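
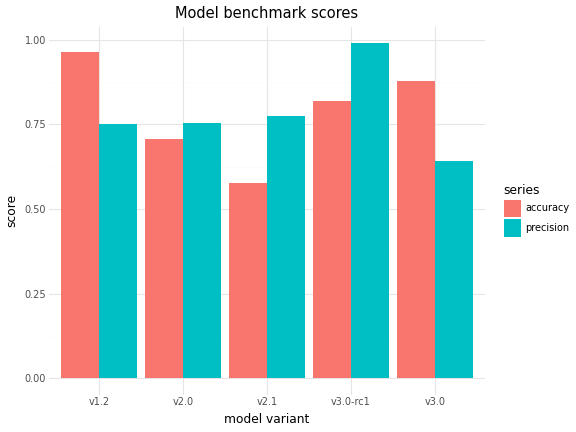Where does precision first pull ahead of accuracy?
v2.0

v1.2: precision ≈ 0.8 vs accuracy ≈ 1.0 (not yet); v2.0: precision ≈ 0.8 vs accuracy ≈ 0.7 (first crossover).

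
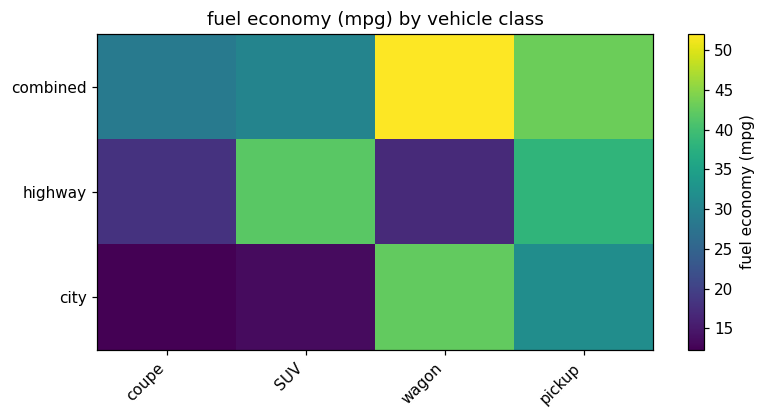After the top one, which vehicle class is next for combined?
Top 3 for combined: wagon ≈ 50, pickup ≈ 45, SUV ≈ 30.

pickup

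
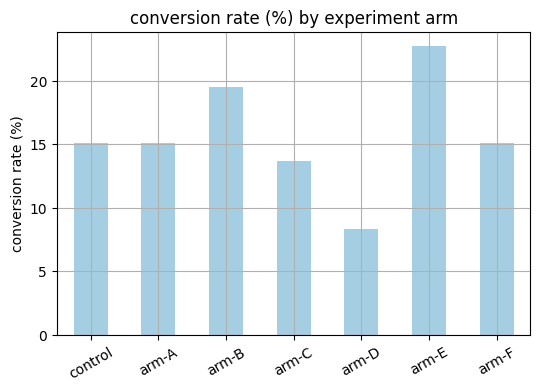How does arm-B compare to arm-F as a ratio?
≈ 1.25×

arm-B ≈ 20, arm-F ≈ 16; 20/16 ≈ 1.25.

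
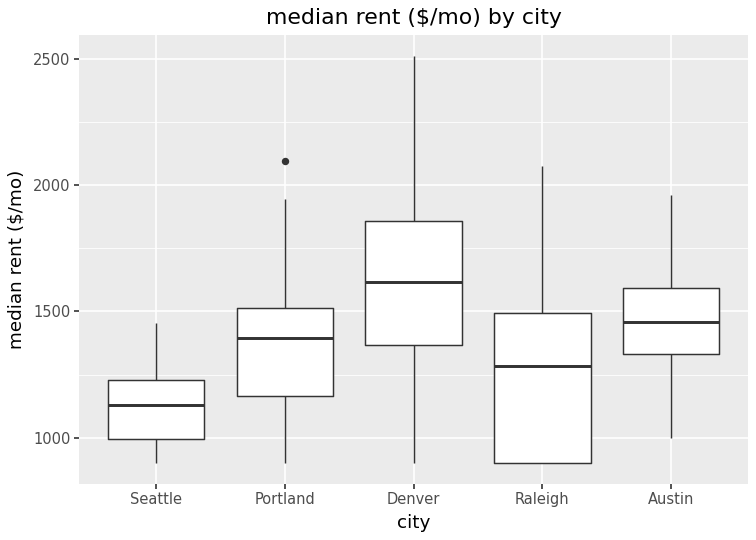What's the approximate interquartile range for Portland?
Q3 ≈ 1500, Q1 ≈ 1150; IQR ≈ 350.

≈ 350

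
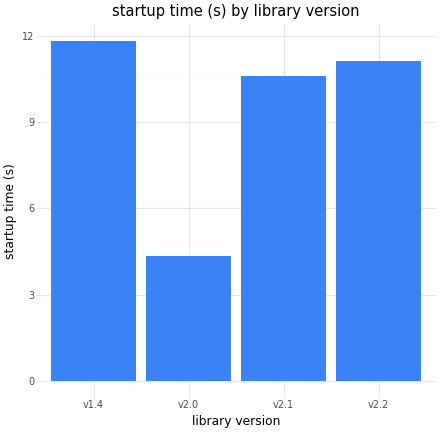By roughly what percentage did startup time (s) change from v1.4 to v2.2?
≈ -8.3%

v1.4 ≈ 12, v2.2 ≈ 11; (11 − 12) / 12 ≈ -8.3%.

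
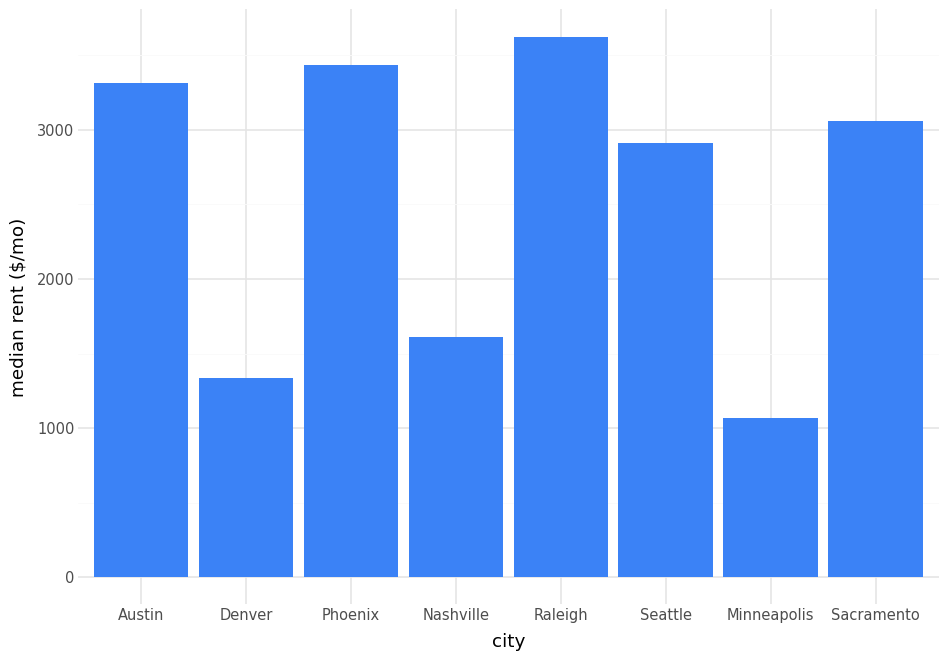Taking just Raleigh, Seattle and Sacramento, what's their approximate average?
(3500 + 3000 + 3000) / 3 ≈ 3167.

≈ 3167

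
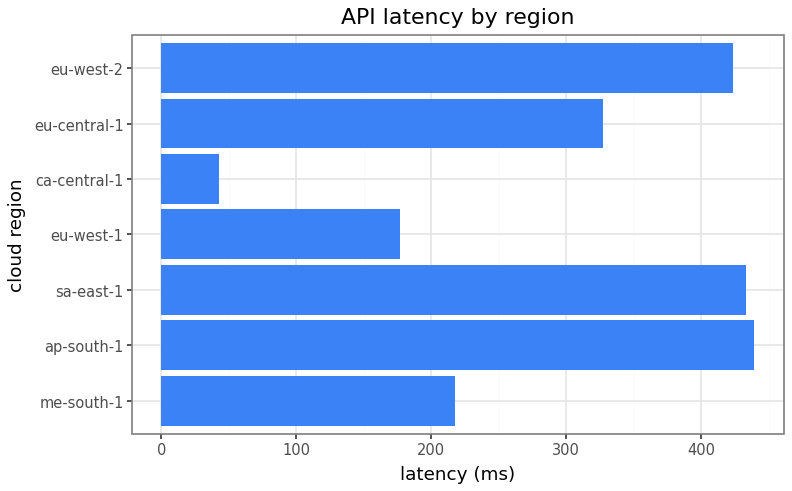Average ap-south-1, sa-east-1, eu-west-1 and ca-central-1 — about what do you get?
(450 + 450 + 200 + 50) / 4 ≈ 288.

≈ 288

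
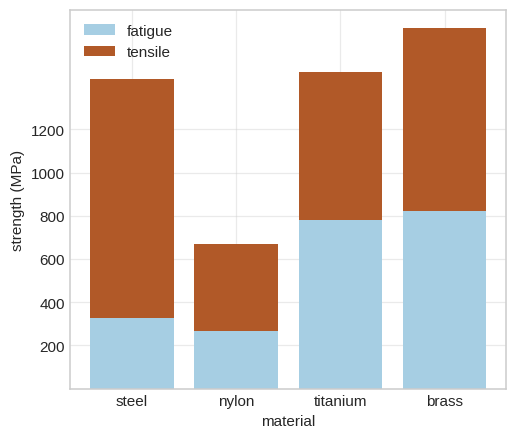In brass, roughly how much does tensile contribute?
≈ 800

tensile top ≈ 1600, bottom ≈ 800; segment ≈ 800.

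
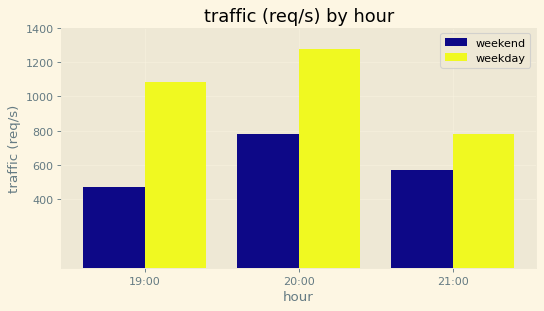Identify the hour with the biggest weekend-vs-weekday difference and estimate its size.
19:00: weekend ≈ 400, weekday ≈ 1000 → gap ≈ 600. Next-largest (20:00) is only ≈ 400.

19:00, ≈ 600 req/s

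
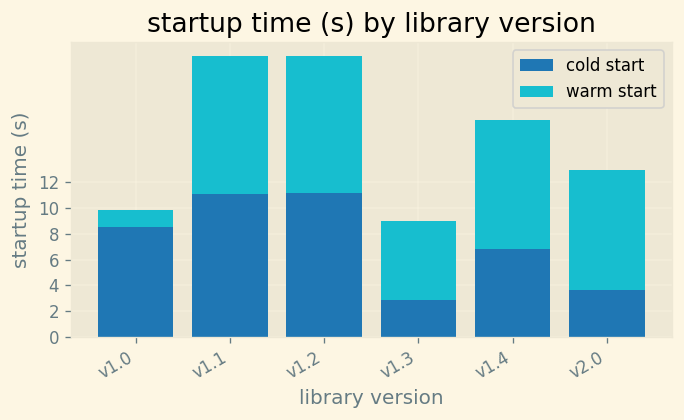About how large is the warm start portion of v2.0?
warm start top ≈ 12, bottom ≈ 4; segment ≈ 8.

≈ 8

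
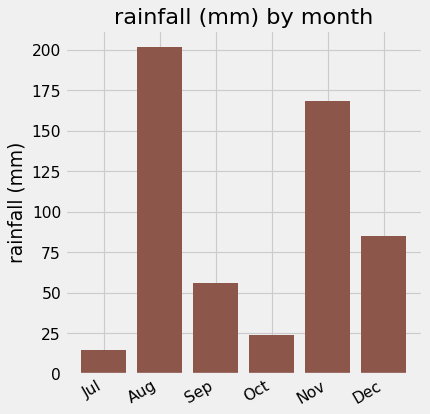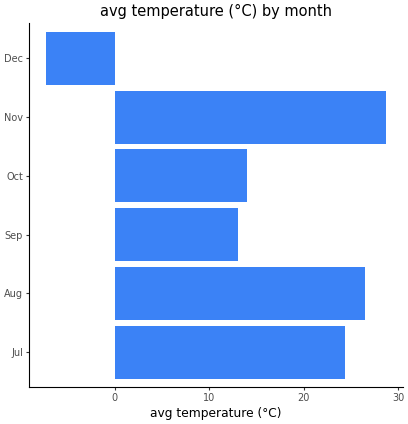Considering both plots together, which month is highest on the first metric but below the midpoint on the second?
Dec

Chart 2 median avg temperature (°C) ≈ 20; below-median months: Sep, Oct, Dec. Among those, Dec has the highest rainfall (mm) (≈ 80).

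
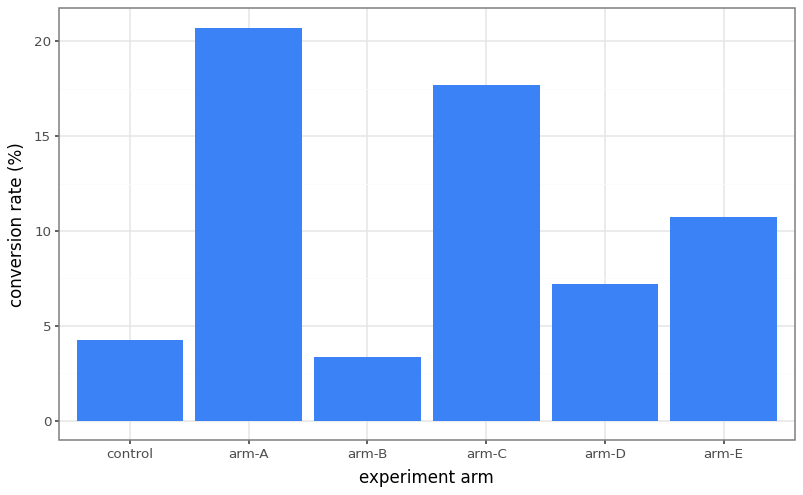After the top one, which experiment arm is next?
arm-C

Top 3: arm-A ≈ 20, arm-C ≈ 18, arm-E ≈ 10.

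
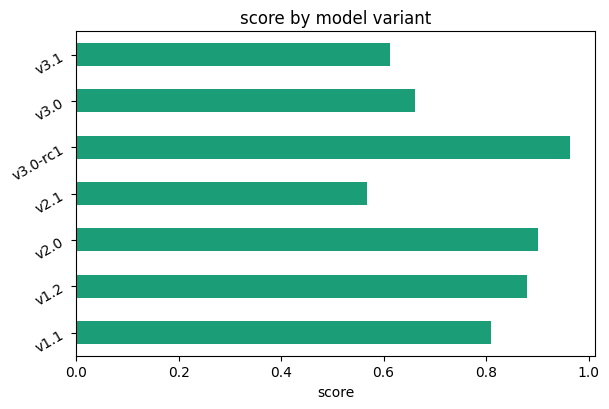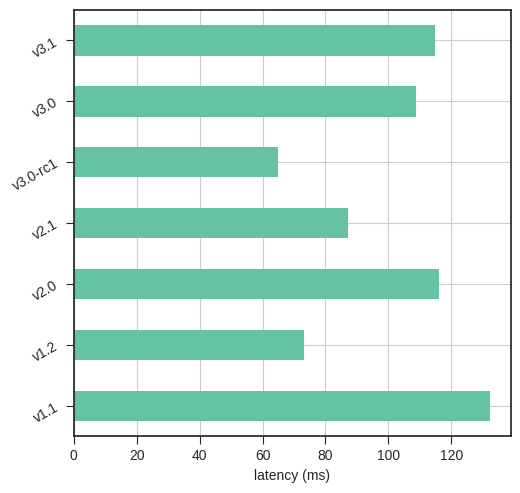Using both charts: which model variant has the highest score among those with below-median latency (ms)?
Chart 2 median latency (ms) ≈ 100; below-median model variants: v1.2, v2.1, v3.0-rc1. Among those, v3.0-rc1 has the highest score (≈ 1).

v3.0-rc1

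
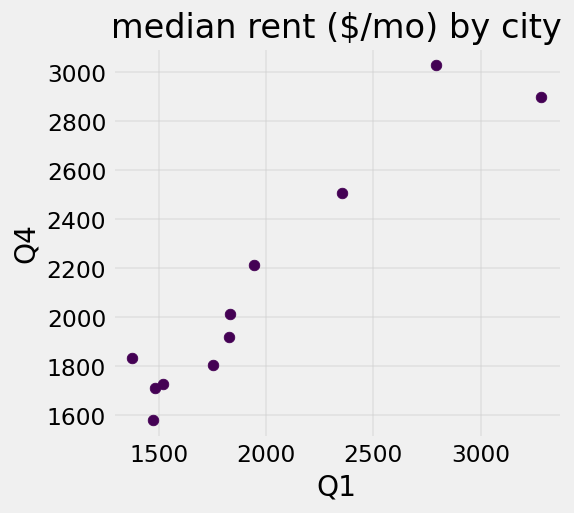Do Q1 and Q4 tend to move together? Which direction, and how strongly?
Points are positively correlated; strong (|r| ≈ 1.0).

positive, strong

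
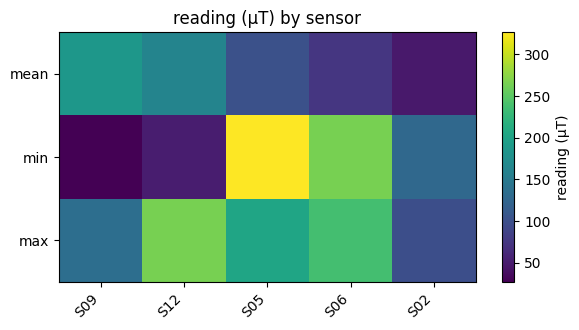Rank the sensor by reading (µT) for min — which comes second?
Top 3 for min: S05 ≈ 325, S06 ≈ 275, S02 ≈ 125.

S06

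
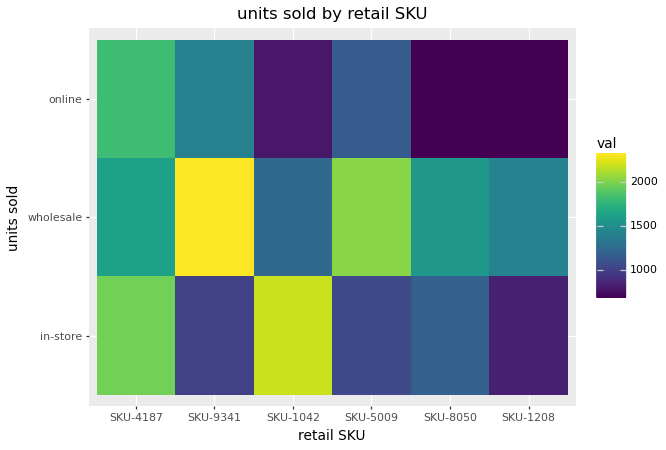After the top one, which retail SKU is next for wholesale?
Top 3 for wholesale: SKU-9341 ≈ 2400, SKU-5009 ≈ 2000, SKU-4187 ≈ 1600.

SKU-5009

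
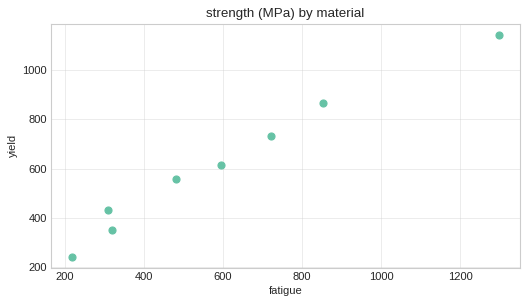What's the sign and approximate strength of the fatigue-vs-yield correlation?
Points are positively correlated; strong (|r| ≈ 1.0).

positive, strong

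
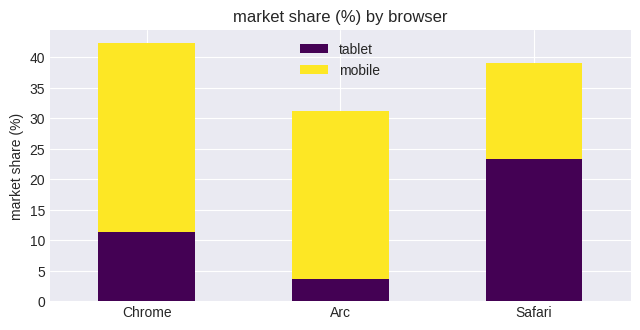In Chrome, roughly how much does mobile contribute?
mobile top ≈ 40, bottom ≈ 10; segment ≈ 30.

≈ 30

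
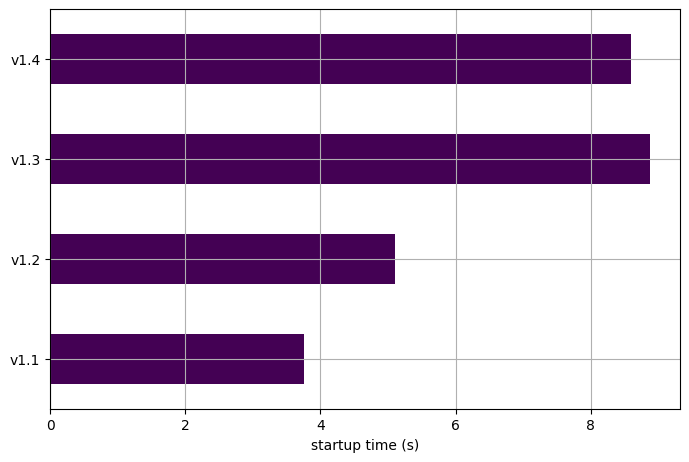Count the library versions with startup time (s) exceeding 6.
2

Above 6: v1.3, v1.4.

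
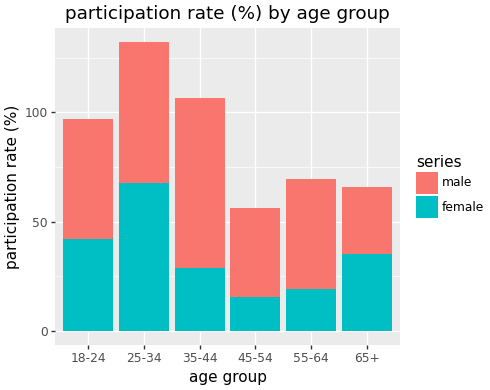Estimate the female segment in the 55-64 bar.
female top ≈ 20, bottom ≈ 0; segment ≈ 20.

≈ 20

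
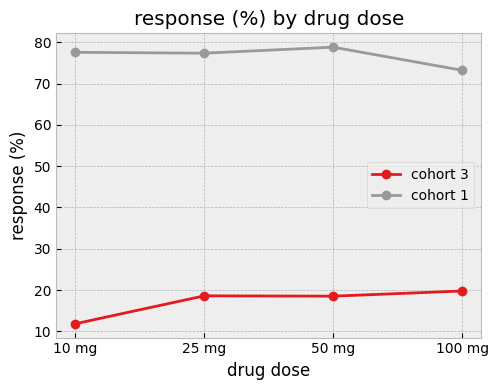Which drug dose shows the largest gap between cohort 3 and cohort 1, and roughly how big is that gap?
10 mg, ≈ 70 %

10 mg: cohort 3 ≈ 10, cohort 1 ≈ 80 → gap ≈ 70. Next-largest (50 mg) is only ≈ 60.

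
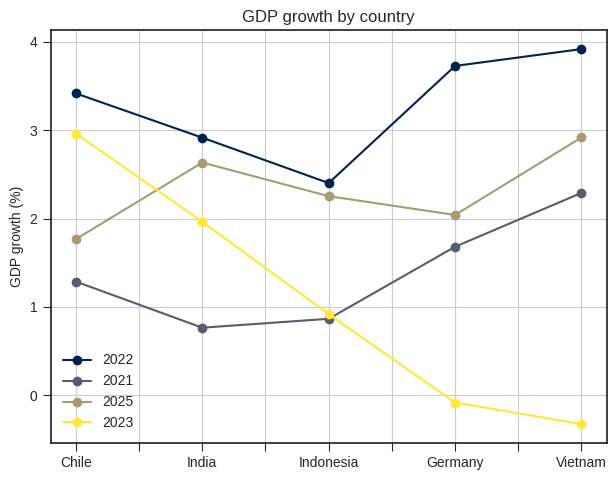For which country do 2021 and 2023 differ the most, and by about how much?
Vietnam, ≈ 3.0 %

Vietnam: 2021 ≈ 2.5, 2023 ≈ -0.5 → gap ≈ 3.0. Next-largest (Germany) is only ≈ 1.5.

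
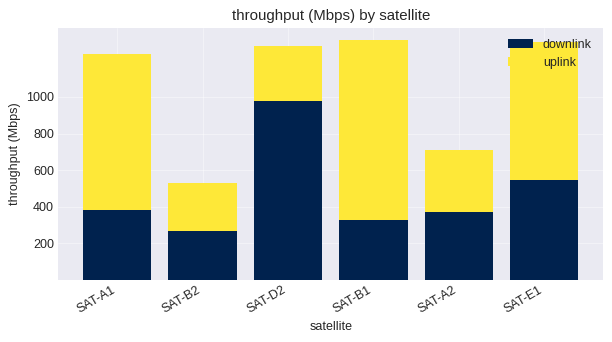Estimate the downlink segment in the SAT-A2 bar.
downlink top ≈ 400, bottom ≈ 0; segment ≈ 400.

≈ 400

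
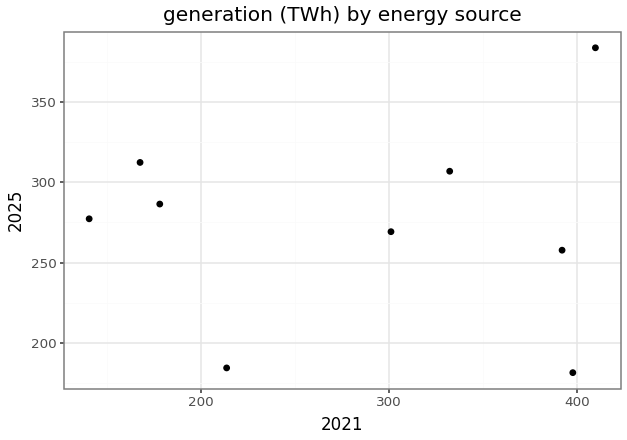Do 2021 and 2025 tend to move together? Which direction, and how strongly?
no clear correlation

Points are roughly uncorrelated; weak (|r| ≈ 0.1).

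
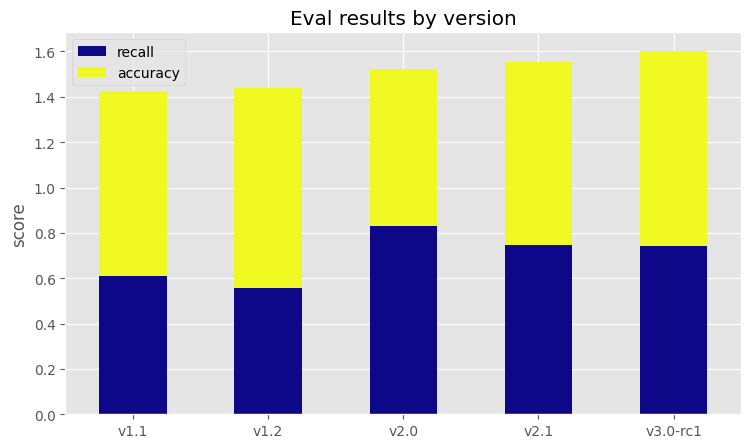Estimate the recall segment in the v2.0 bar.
≈ 0.8

recall top ≈ 0.8, bottom ≈ 0.0; segment ≈ 0.8.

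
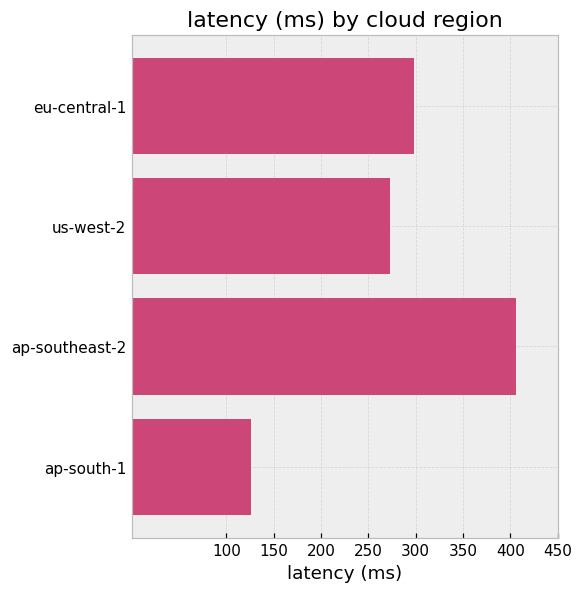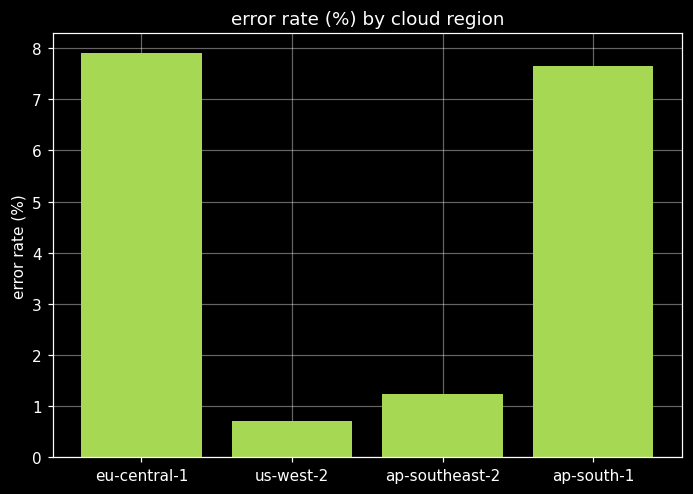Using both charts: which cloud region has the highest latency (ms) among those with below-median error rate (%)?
ap-southeast-2

Chart 2 median error rate (%) ≈ 4; below-median cloud regions: us-west-2, ap-southeast-2. Among those, ap-southeast-2 has the highest latency (ms) (≈ 400).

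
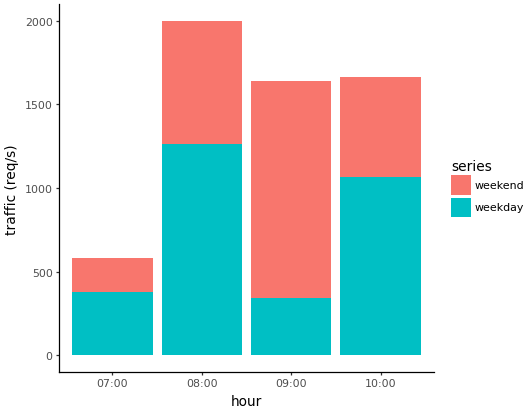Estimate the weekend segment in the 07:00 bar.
≈ 200

weekend top ≈ 600, bottom ≈ 400; segment ≈ 200.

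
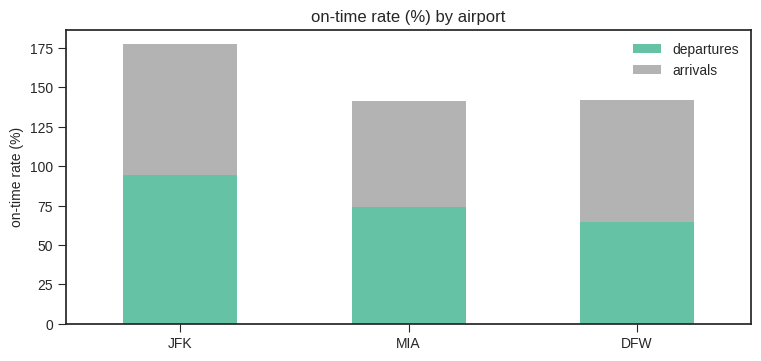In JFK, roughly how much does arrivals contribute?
arrivals top ≈ 180, bottom ≈ 100; segment ≈ 80.

≈ 80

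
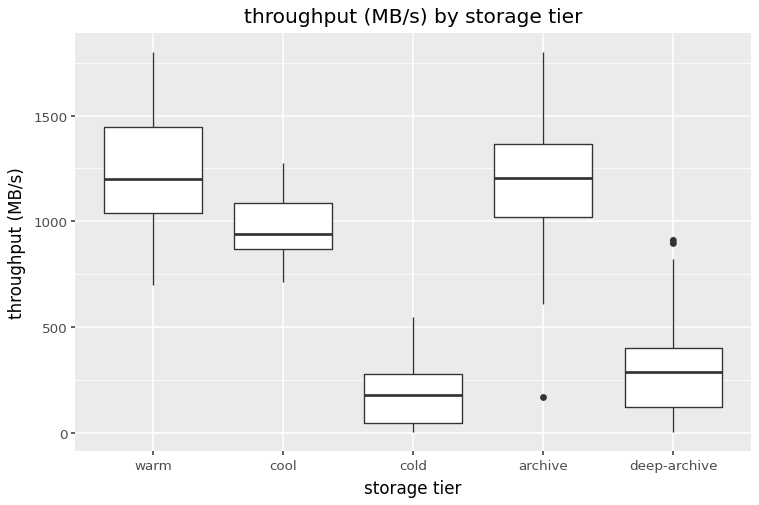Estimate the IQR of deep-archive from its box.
Q3 ≈ 400, Q1 ≈ 100; IQR ≈ 300.

≈ 300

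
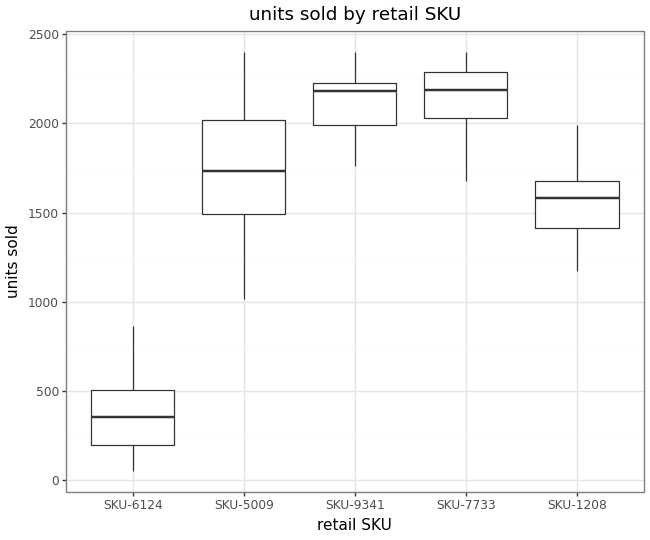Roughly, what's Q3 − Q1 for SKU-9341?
Q3 ≈ 2200, Q1 ≈ 2000; IQR ≈ 200.

≈ 200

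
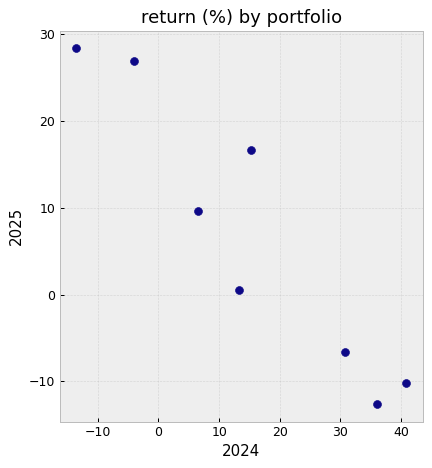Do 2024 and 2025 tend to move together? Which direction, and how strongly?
Points are negatively correlated; strong (|r| ≈ 0.9).

negative, strong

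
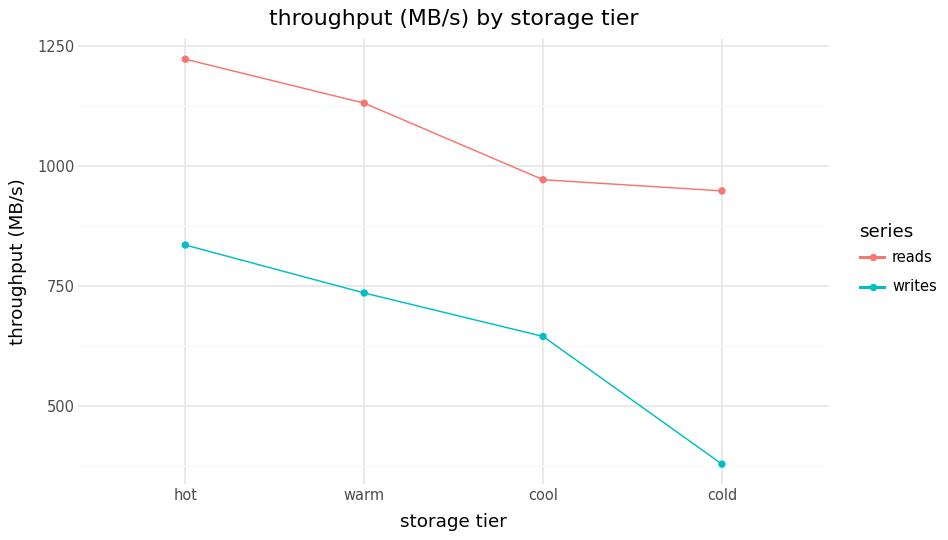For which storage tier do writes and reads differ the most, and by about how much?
cold: writes ≈ 400, reads ≈ 900 → gap ≈ 500. Next-largest (warm) is only ≈ 400.

cold, ≈ 500 MB/s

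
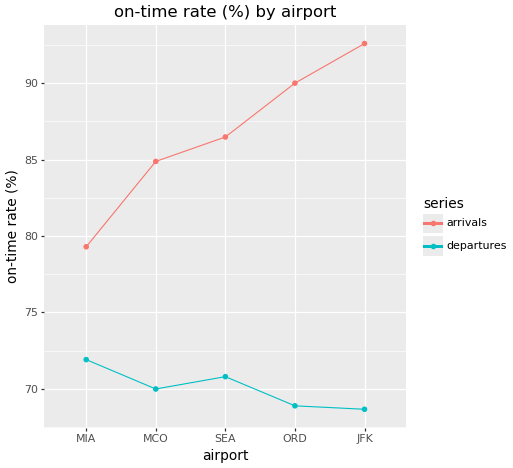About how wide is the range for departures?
≈ 4

Max MIA ≈ 72, min JFK ≈ 68; range ≈ 4.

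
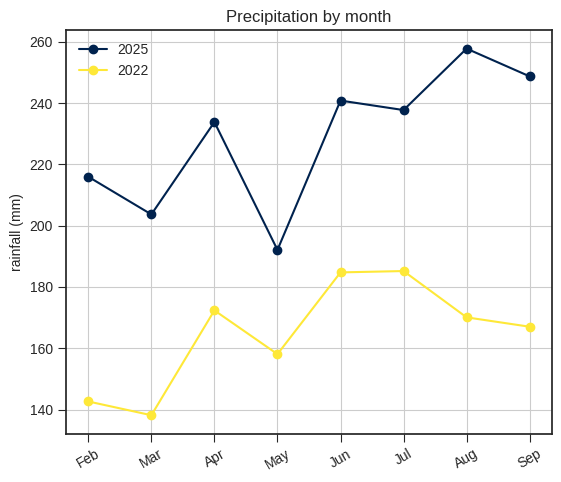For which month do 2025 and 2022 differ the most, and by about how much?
Aug: 2025 ≈ 260, 2022 ≈ 170 → gap ≈ 90. Next-largest (Sep) is only ≈ 80.

Aug, ≈ 90 mm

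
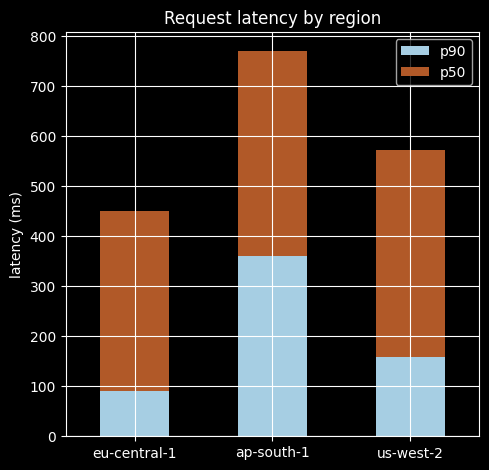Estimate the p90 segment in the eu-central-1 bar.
p90 top ≈ 100, bottom ≈ 0; segment ≈ 100.

≈ 100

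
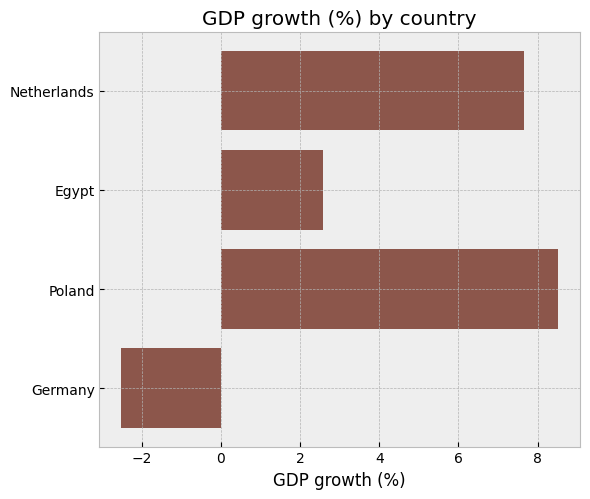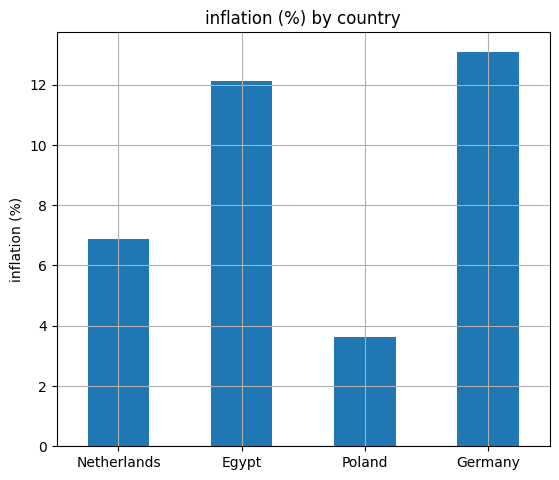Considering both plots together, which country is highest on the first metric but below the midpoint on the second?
Chart 2 median inflation (%) ≈ 10; below-median countries: Netherlands, Poland. Among those, Poland has the highest GDP growth (%) (≈ 9).

Poland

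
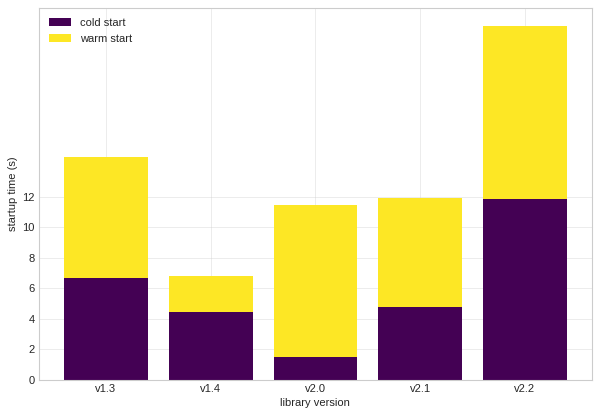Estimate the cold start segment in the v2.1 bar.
cold start top ≈ 4, bottom ≈ 0; segment ≈ 4.

≈ 4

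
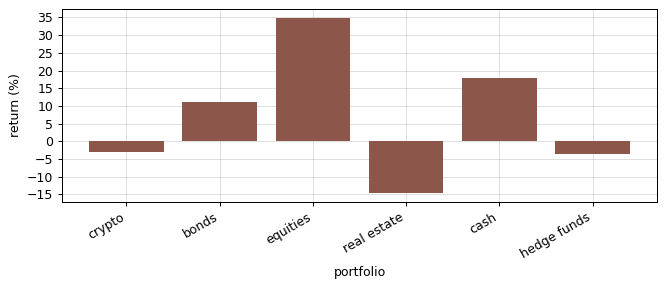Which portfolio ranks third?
Top 4: equities ≈ 35, cash ≈ 20, bonds ≈ 10, crypto ≈ -5.

bonds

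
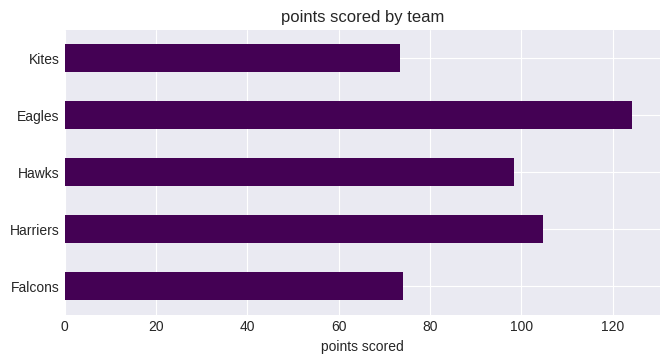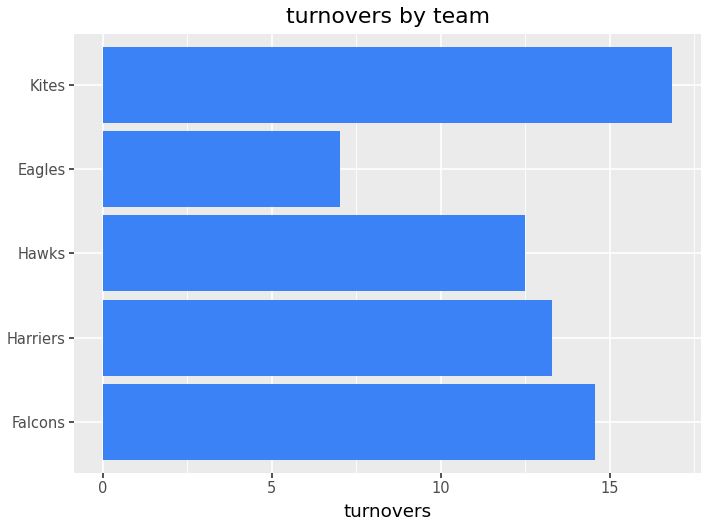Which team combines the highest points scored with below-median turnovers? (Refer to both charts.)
Chart 2 median turnovers ≈ 14; below-median teams: Hawks, Eagles. Among those, Eagles has the highest points scored (≈ 120).

Eagles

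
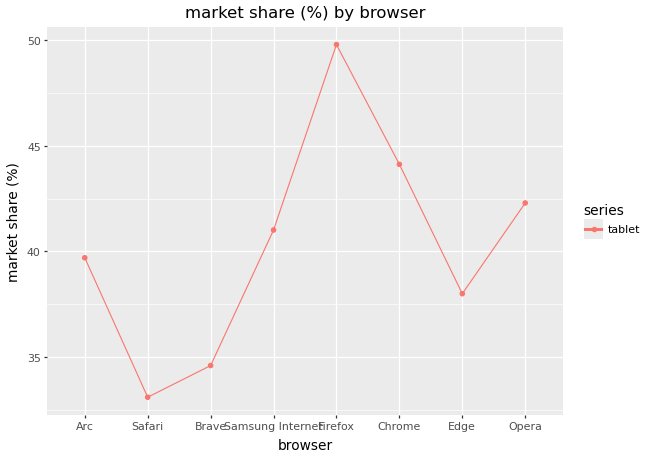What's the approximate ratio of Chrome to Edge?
≈ 1.16×

Chrome ≈ 44, Edge ≈ 38; 44/38 ≈ 1.16.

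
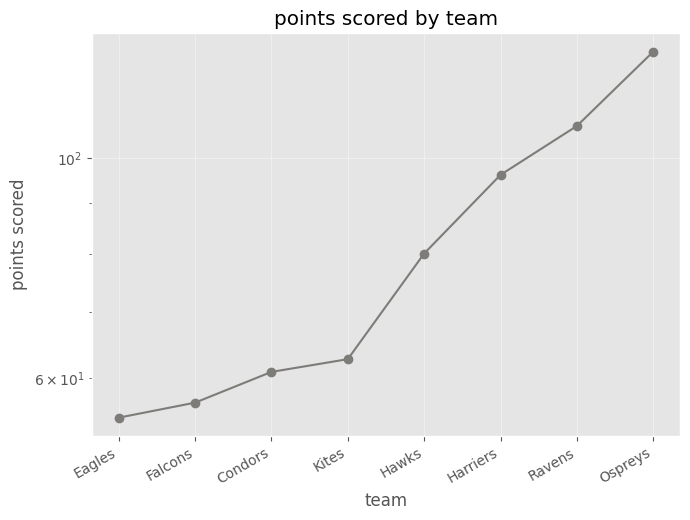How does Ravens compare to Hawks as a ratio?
≈ 1.38×

Ravens ≈ 110, Hawks ≈ 80; 110/80 ≈ 1.38.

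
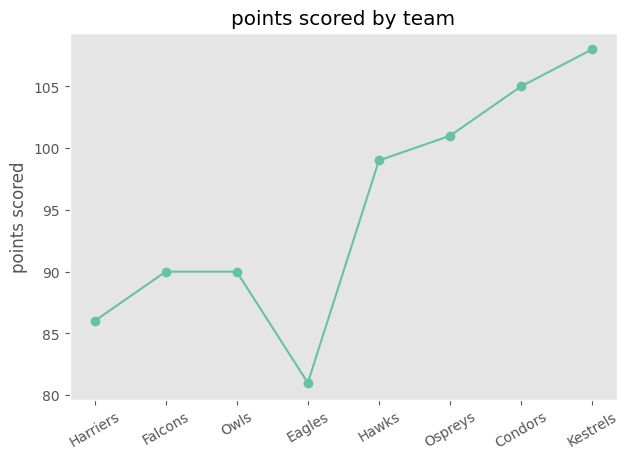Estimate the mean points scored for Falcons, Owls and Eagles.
(90 + 90 + 80) / 3 ≈ 87.

≈ 87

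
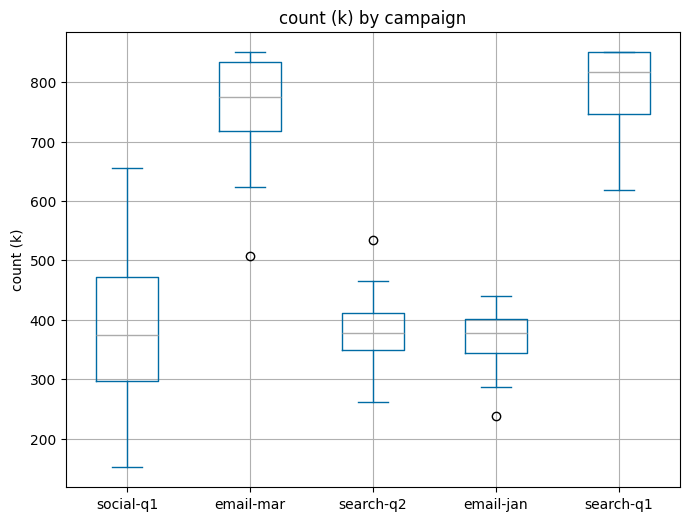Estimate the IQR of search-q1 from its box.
Q3 ≈ 850, Q1 ≈ 750; IQR ≈ 100.

≈ 100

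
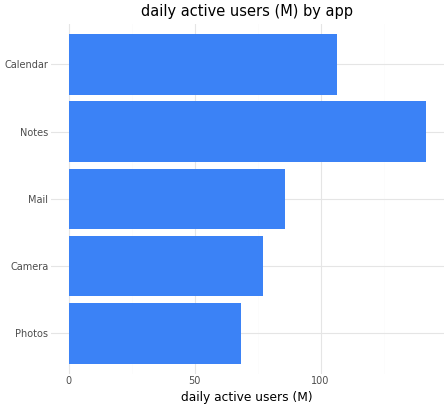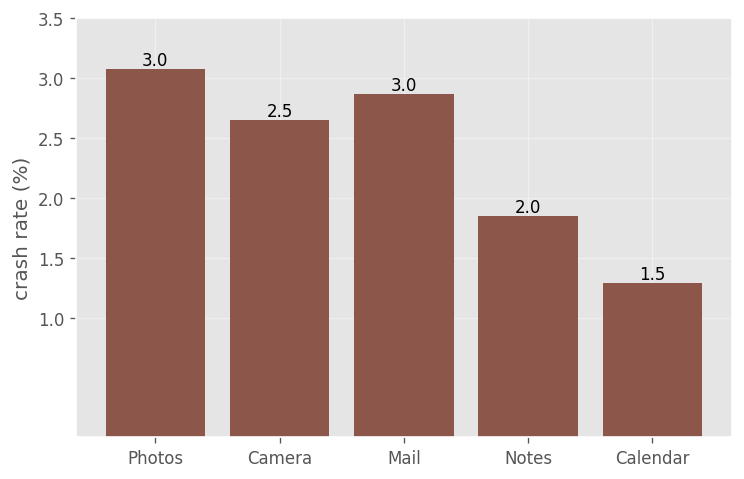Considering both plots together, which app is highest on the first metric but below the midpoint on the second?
Chart 2 median crash rate (%) ≈ 2.5; below-median apps: Notes, Calendar. Among those, Notes has the highest daily active users (M) (≈ 140).

Notes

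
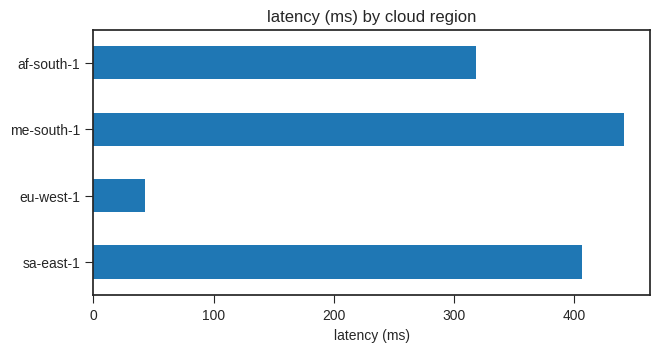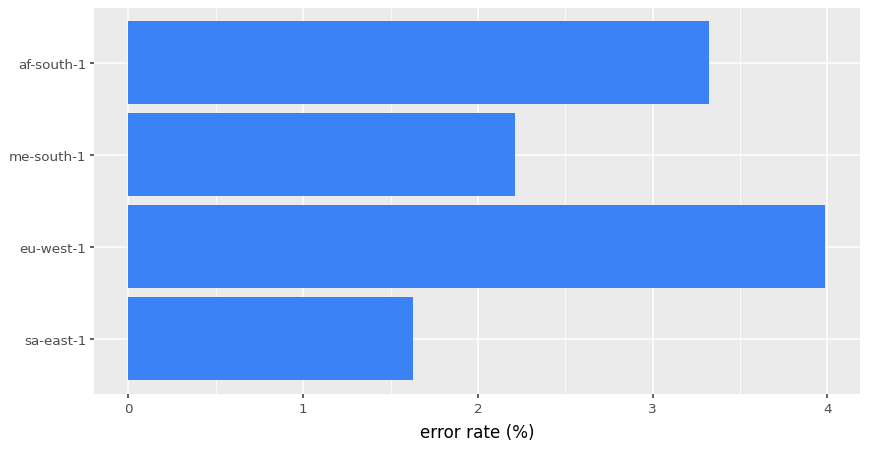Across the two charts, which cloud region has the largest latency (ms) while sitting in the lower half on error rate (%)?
me-south-1

Chart 2 median error rate (%) ≈ 3; below-median cloud regions: sa-east-1, me-south-1. Among those, me-south-1 has the highest latency (ms) (≈ 450).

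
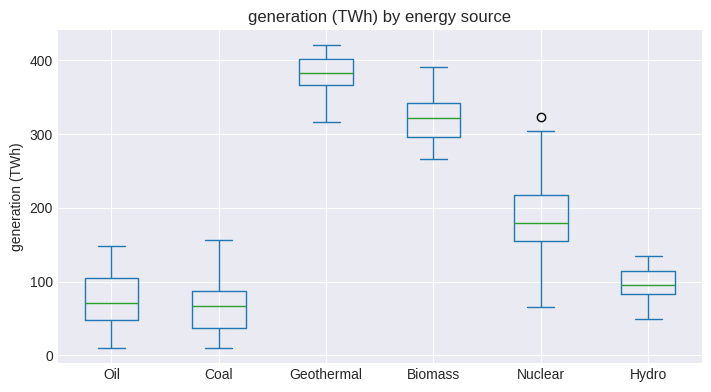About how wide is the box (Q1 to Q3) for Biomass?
Q3 ≈ 350, Q1 ≈ 300; IQR ≈ 50.

≈ 50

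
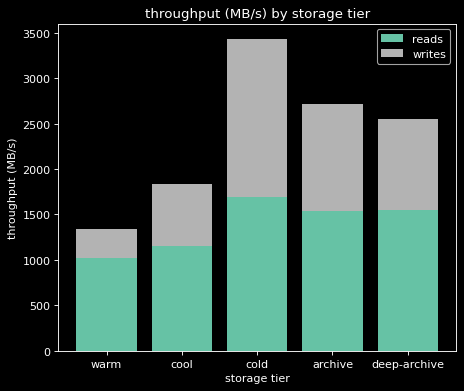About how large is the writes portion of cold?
≈ 2000

writes top ≈ 3500, bottom ≈ 1500; segment ≈ 2000.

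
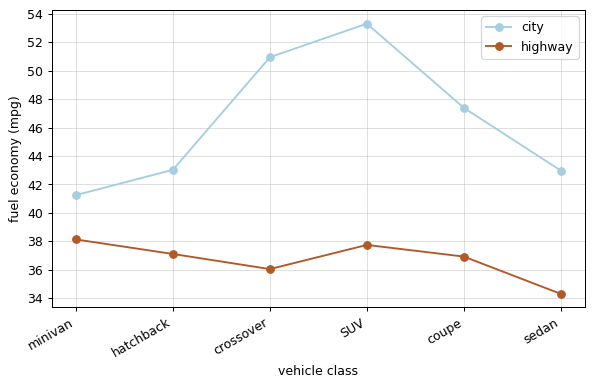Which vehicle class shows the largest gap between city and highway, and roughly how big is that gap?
SUV, ≈ 16 mpg

SUV: city ≈ 54, highway ≈ 38 → gap ≈ 16. Next-largest (crossover) is only ≈ 14.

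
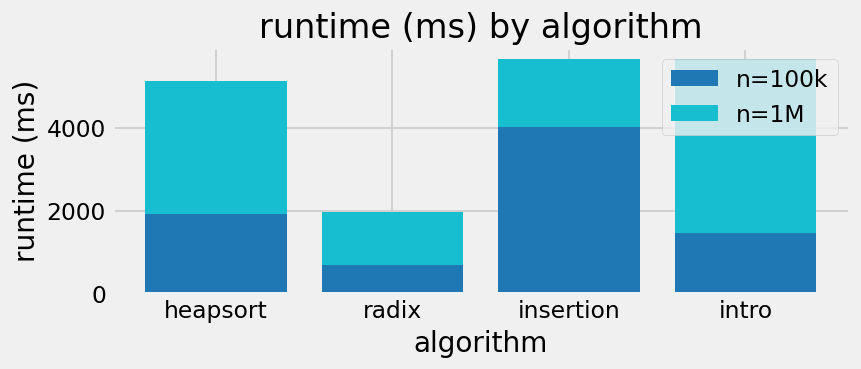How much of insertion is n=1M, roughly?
n=1M top ≈ 5500, bottom ≈ 4000; segment ≈ 1500.

≈ 1500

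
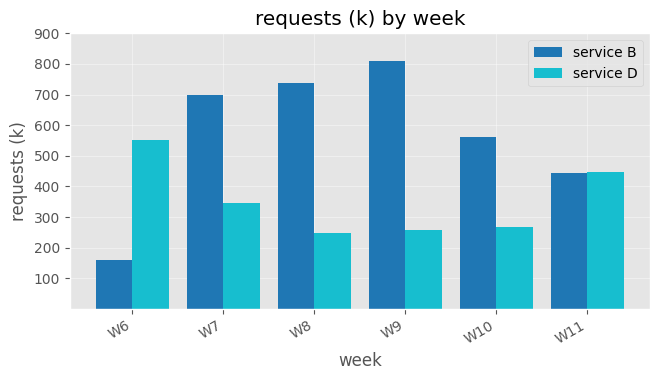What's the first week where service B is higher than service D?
W7

W6: service B ≈ 200 vs service D ≈ 600 (not yet); W7: service B ≈ 700 vs service D ≈ 300 (first crossover).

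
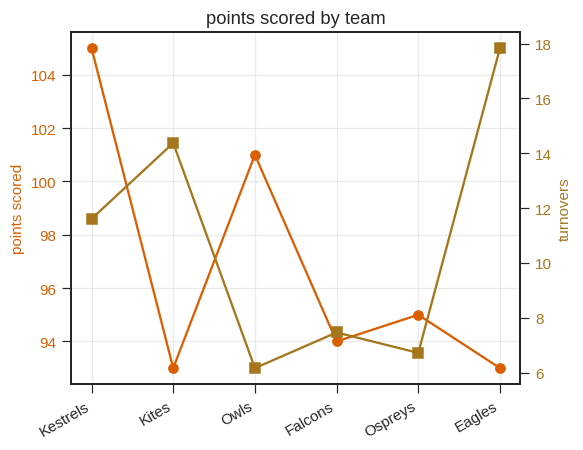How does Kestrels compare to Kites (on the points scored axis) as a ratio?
Kestrels ≈ 105, Kites ≈ 93; 105/93 ≈ 1.13.

≈ 1.13×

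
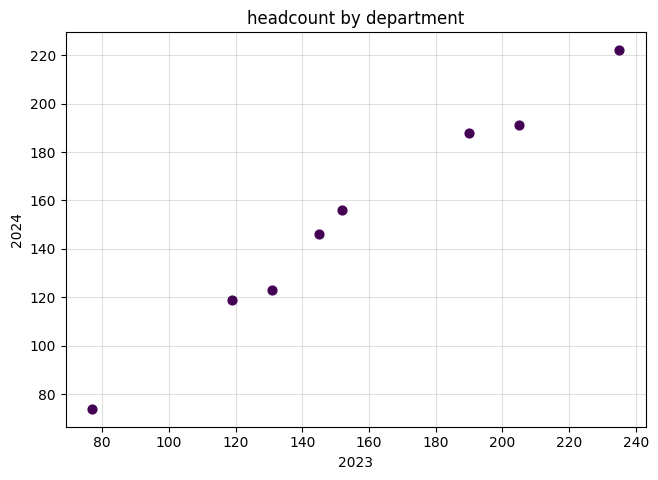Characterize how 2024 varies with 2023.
positive, strong

Points are positively correlated; strong (|r| ≈ 1.0).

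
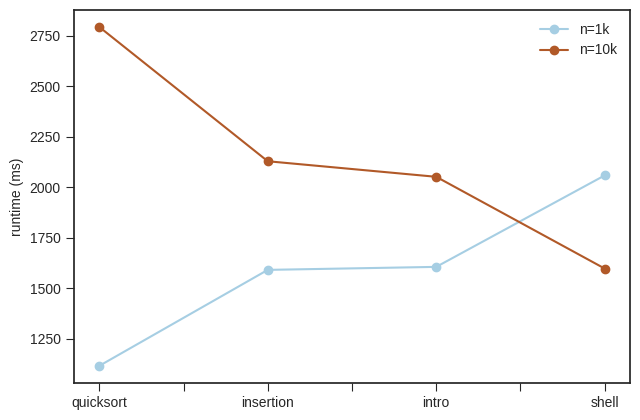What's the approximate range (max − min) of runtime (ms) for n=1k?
Max shell ≈ 2000, min quicksort ≈ 1200; range ≈ 800.

≈ 800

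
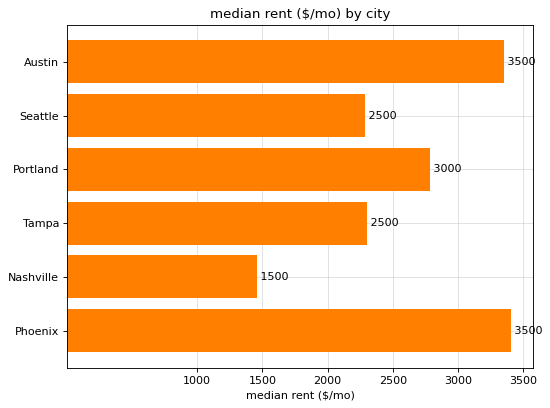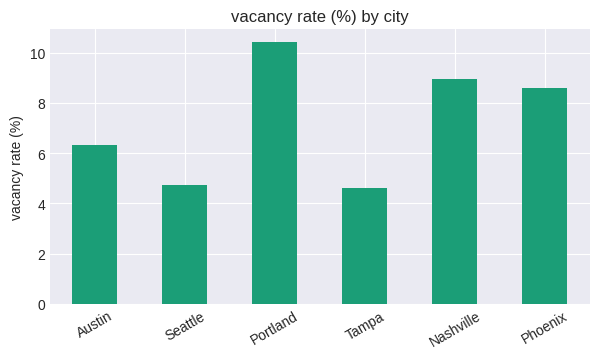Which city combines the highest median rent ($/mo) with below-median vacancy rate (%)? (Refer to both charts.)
Chart 2 median vacancy rate (%) ≈ 7; below-median cities: Austin, Seattle, Tampa. Among those, Austin has the highest median rent ($/mo) (≈ 3500).

Austin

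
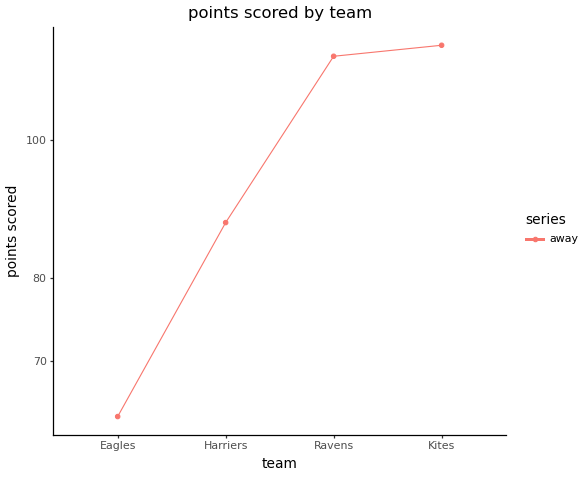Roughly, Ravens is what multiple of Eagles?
≈ 1.77×

Ravens ≈ 115, Eagles ≈ 65; 115/65 ≈ 1.77.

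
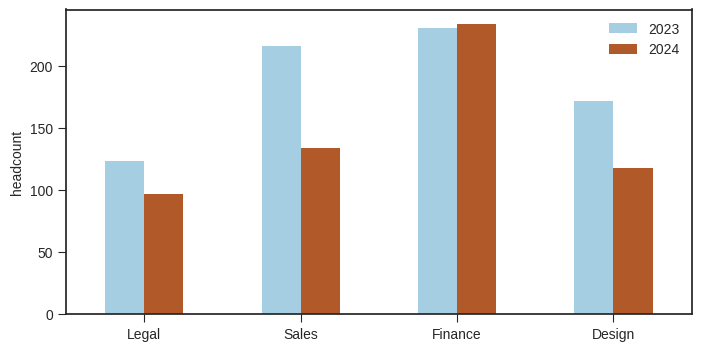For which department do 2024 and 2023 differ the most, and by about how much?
Sales, ≈ 80

Sales: 2024 ≈ 140, 2023 ≈ 220 → gap ≈ 80. Next-largest (Design) is only ≈ 60.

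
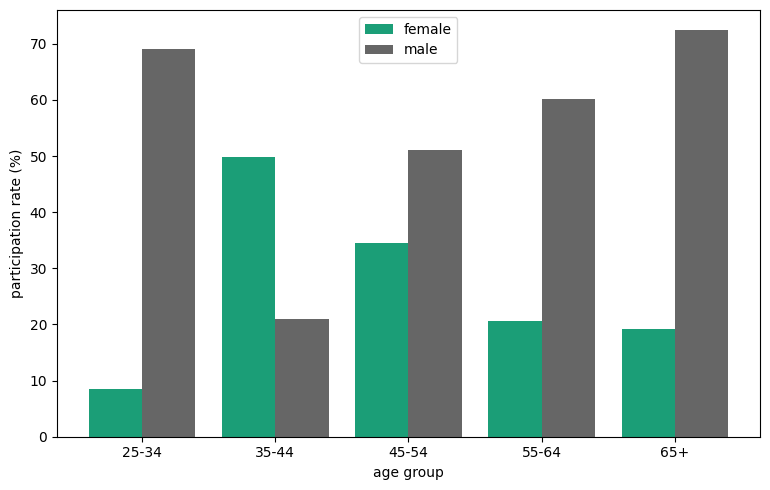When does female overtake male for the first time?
35-44

25-34: female ≈ 10 vs male ≈ 70 (not yet); 35-44: female ≈ 50 vs male ≈ 20 (first crossover).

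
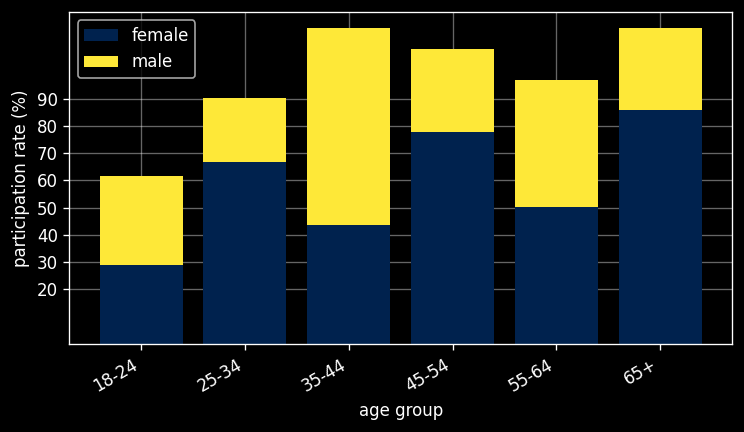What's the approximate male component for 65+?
male top ≈ 120, bottom ≈ 90; segment ≈ 30.

≈ 30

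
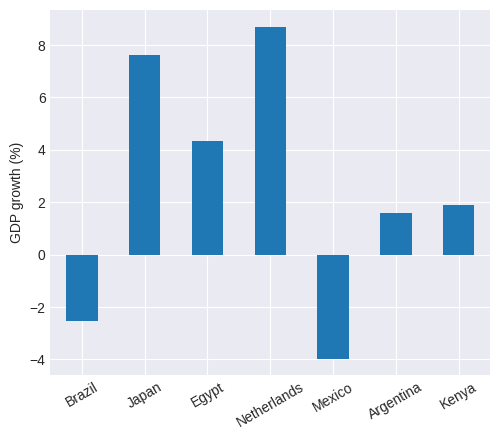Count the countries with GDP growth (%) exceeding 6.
Above 6: Japan, Netherlands.

2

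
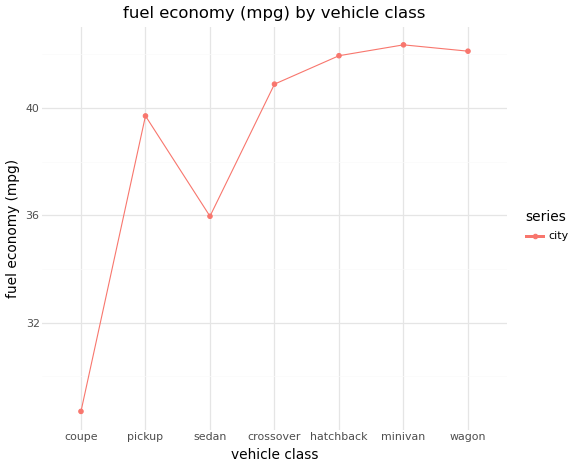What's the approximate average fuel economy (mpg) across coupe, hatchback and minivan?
≈ 37

(28 + 42 + 42) / 3 ≈ 37.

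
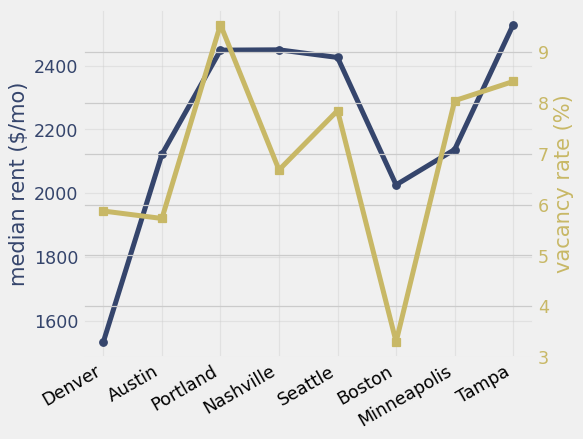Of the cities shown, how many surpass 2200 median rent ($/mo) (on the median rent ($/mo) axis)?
Above 2200: Portland, Nashville, Seattle, Tampa.

4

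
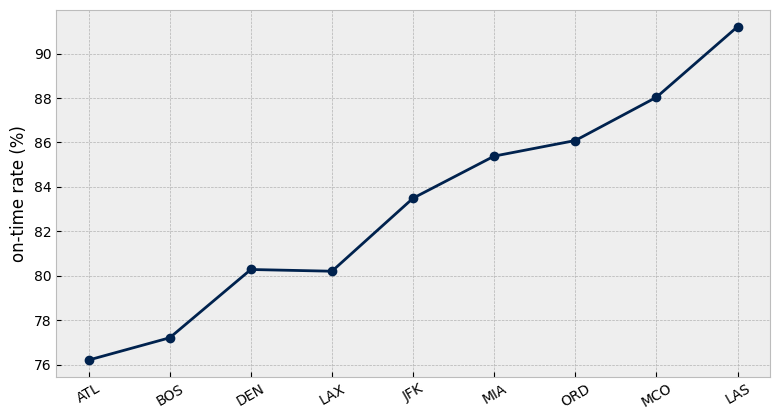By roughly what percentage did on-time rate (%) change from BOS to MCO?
≈ +12.8%

BOS ≈ 78, MCO ≈ 88; (88 − 78) / 78 ≈ +12.8%.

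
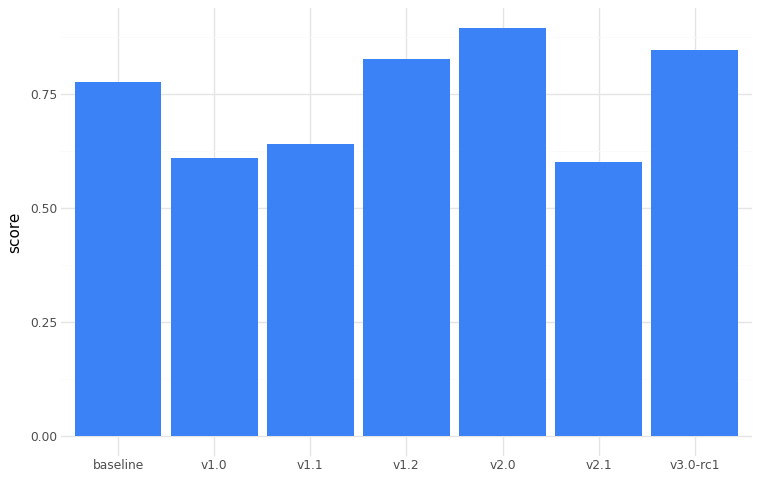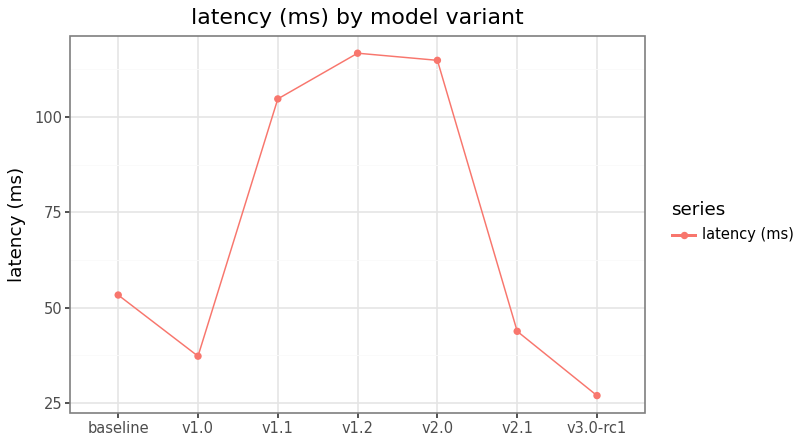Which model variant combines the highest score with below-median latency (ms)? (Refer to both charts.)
v3.0-rc1

Chart 2 median latency (ms) ≈ 60; below-median model variants: v1.0, v2.1, v3.0-rc1. Among those, v3.0-rc1 has the highest score (≈ 0.8).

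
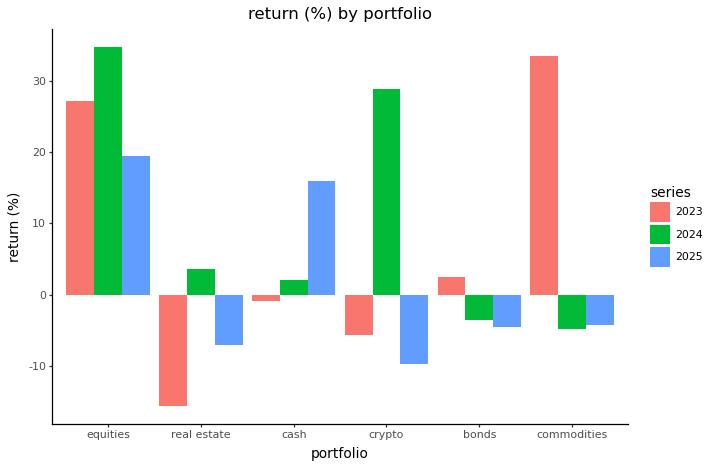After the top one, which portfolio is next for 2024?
crypto

Top 3 for 2024: equities ≈ 35, crypto ≈ 30, real estate ≈ 5.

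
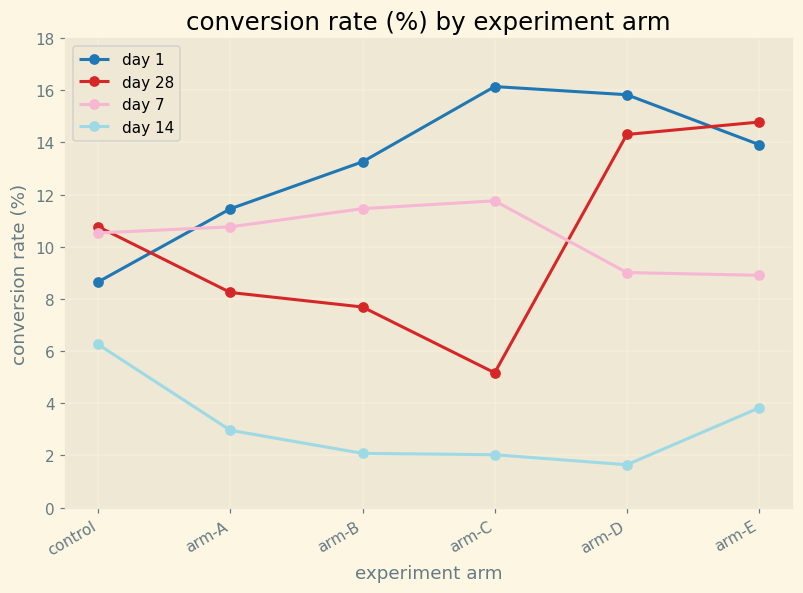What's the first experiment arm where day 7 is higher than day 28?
control: day 7 ≈ 10 vs day 28 ≈ 10 (not yet); arm-A: day 7 ≈ 10 vs day 28 ≈ 8 (first crossover).

arm-A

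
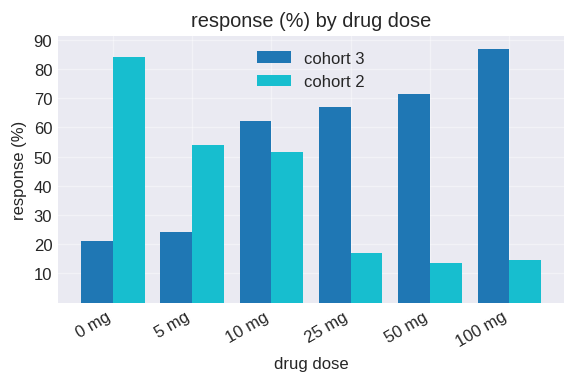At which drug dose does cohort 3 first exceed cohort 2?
5 mg: cohort 3 ≈ 20 vs cohort 2 ≈ 50 (not yet); 10 mg: cohort 3 ≈ 60 vs cohort 2 ≈ 50 (first crossover).

10 mg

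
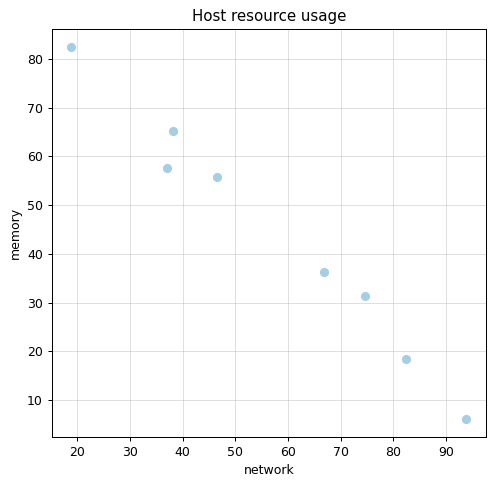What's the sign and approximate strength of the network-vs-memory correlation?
Points are negatively correlated; strong (|r| ≈ 1.0).

negative, strong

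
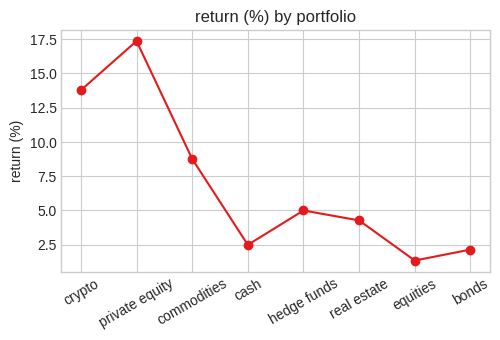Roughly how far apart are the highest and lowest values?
≈ 16

Max private equity ≈ 18, min equities ≈ 2; range ≈ 16.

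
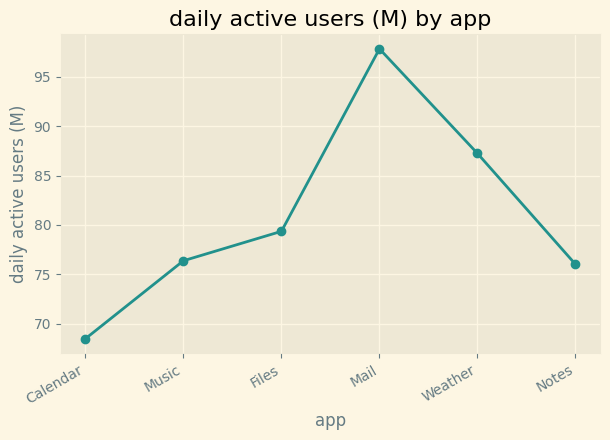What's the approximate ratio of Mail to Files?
Mail ≈ 100, Files ≈ 80; 100/80 ≈ 1.25.

≈ 1.25×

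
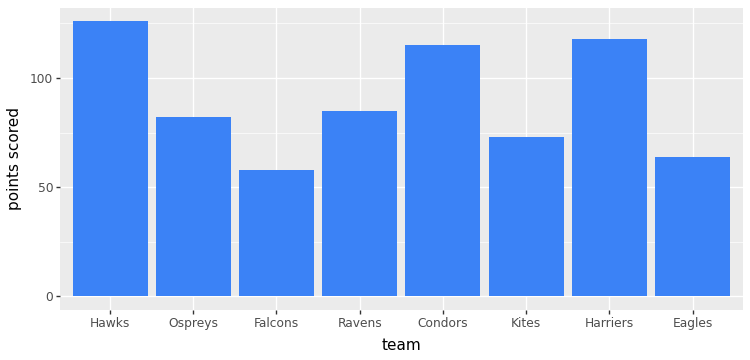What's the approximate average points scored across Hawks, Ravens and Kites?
(120 + 80 + 80) / 3 ≈ 93.

≈ 93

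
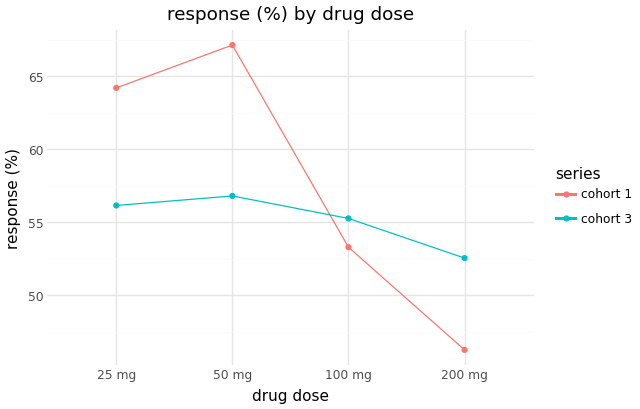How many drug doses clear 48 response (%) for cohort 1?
3

Above 48: 25 mg, 50 mg, 100 mg.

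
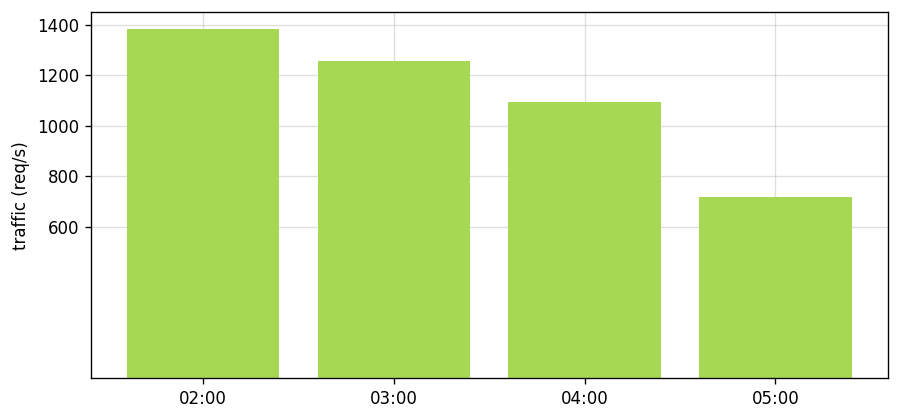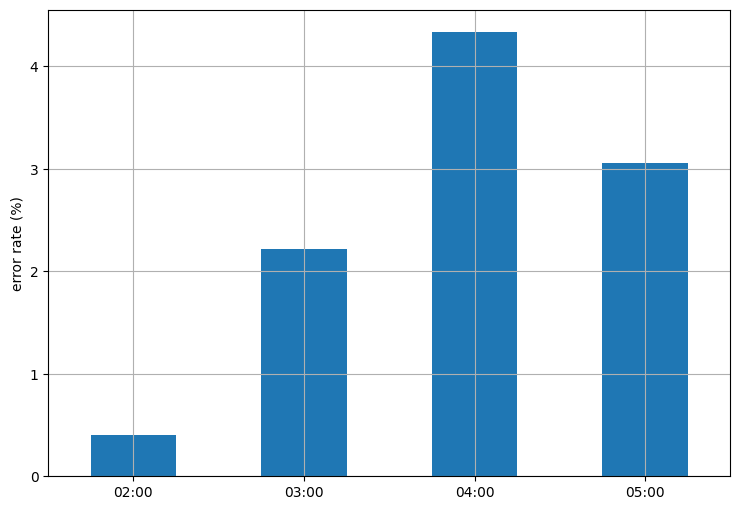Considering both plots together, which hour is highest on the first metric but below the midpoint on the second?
Chart 2 median error rate (%) ≈ 2.5; below-median hours: 02:00, 03:00. Among those, 02:00 has the highest traffic (req/s) (≈ 1400).

02:00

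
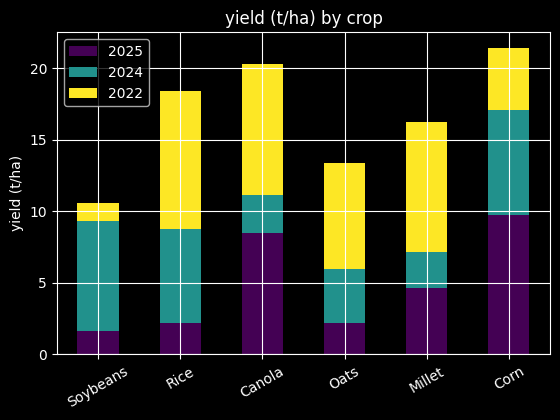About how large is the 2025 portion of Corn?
≈ 10

2025 top ≈ 10, bottom ≈ 0; segment ≈ 10.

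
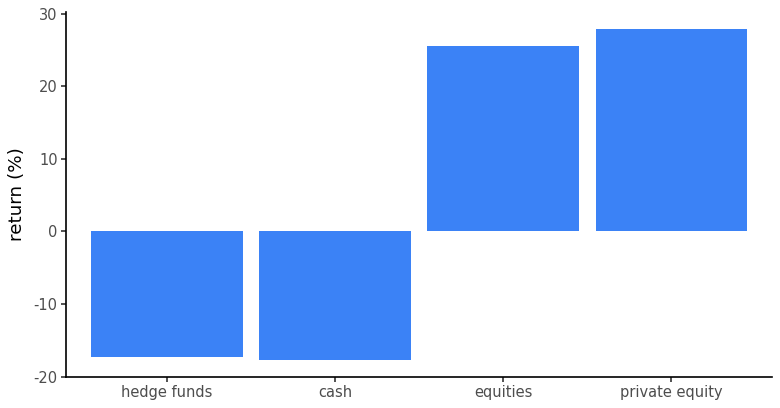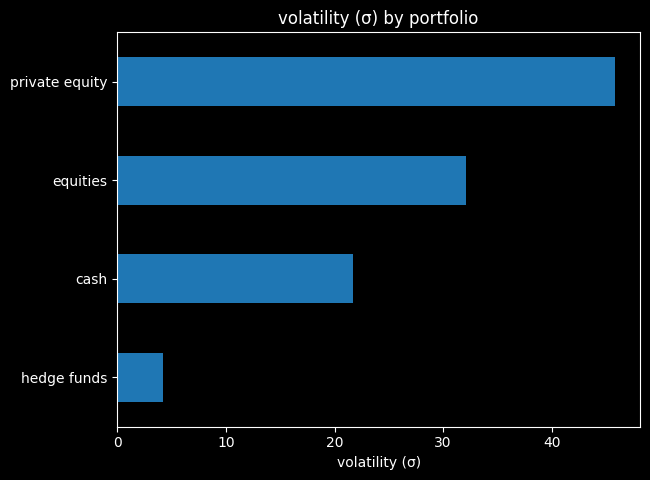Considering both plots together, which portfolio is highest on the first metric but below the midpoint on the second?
hedge funds

Chart 2 median volatility (σ) ≈ 25; below-median portfolios: hedge funds, cash. Among those, hedge funds has the highest return (%) (≈ -15).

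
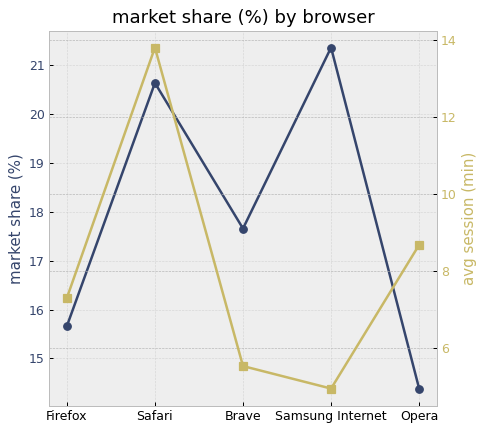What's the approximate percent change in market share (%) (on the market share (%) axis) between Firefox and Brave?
Firefox ≈ 16, Brave ≈ 18; (18 − 16) / 16 ≈ +12.5%.

≈ +12.5%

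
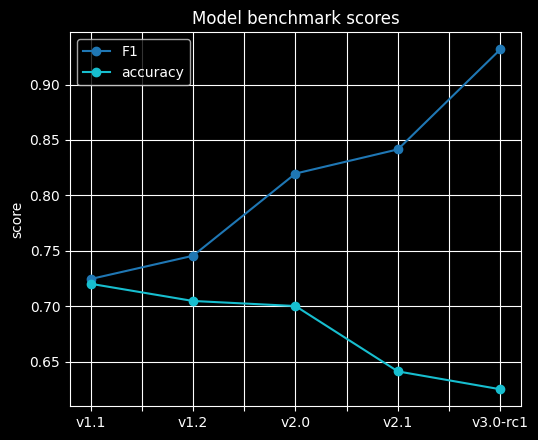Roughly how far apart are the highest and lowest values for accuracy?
≈ 0.05

Max v1.1 ≈ 0.70, min v3.0-rc1 ≈ 0.65; range ≈ 0.05.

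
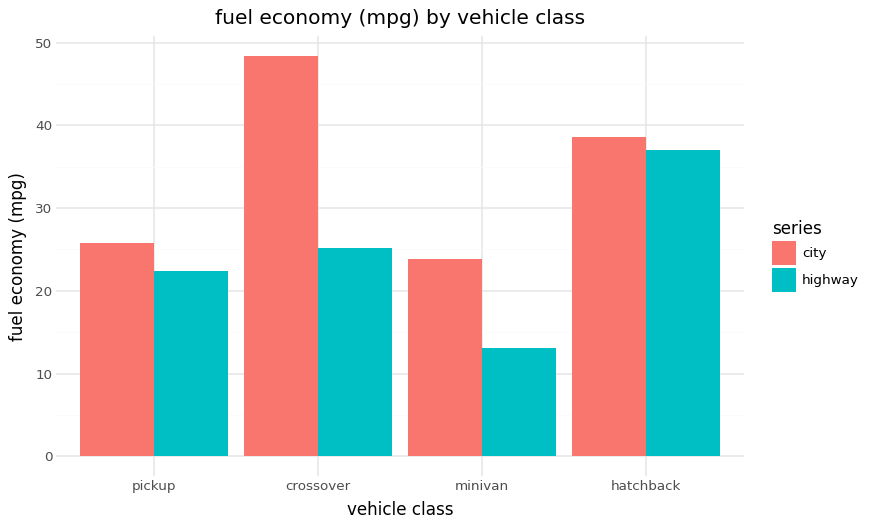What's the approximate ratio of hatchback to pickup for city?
hatchback ≈ 40, pickup ≈ 25; 40/25 ≈ 1.6.

≈ 1.6×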